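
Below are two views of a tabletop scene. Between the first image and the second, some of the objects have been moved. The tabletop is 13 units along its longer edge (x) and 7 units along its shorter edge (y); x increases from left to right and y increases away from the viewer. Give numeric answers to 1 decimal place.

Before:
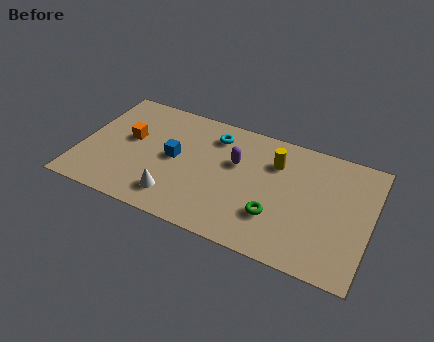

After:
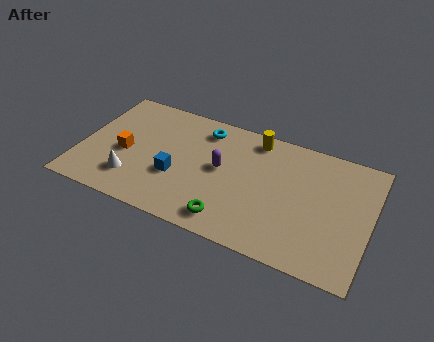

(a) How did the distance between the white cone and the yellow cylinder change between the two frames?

+1.2

They were about 5.5 units apart before and 6.7 after — 1.2 units further apart.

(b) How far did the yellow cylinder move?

1.4

The yellow cylinder moved from about (8.6, 5.1) to (7.6, 6.1), a distance of √(1.0² + 1.0²) ≈ 1.4.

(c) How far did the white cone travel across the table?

2.0

The white cone was near (4.5, 1.4) before and (2.5, 1.7) after, so it travelled √(2.0² + 0.3²) ≈ 2.0 units.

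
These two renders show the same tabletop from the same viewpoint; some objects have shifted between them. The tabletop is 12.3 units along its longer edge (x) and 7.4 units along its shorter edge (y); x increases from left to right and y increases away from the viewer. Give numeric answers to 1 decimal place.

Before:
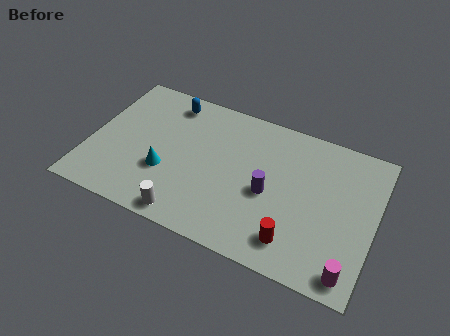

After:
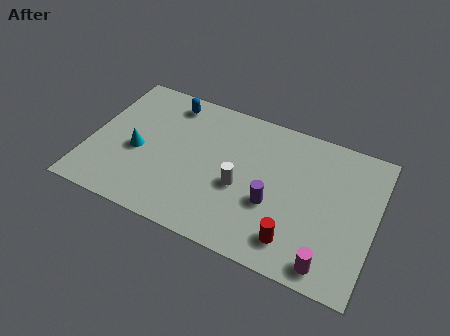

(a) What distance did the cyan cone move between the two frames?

1.4

The cyan cone was near (3.4, 2.6) before and (2.1, 3.2) after, so it travelled √(1.3² + 0.6²) ≈ 1.4 units.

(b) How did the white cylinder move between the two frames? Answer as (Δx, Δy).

(2.0, 2.3)

The white cylinder started near (4.6, 0.8) and ended near (6.6, 3.1).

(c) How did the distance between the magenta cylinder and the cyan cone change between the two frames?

+0.5

Before: roughly 8.3 units apart; after: 8.8. That's 0.5 units further apart.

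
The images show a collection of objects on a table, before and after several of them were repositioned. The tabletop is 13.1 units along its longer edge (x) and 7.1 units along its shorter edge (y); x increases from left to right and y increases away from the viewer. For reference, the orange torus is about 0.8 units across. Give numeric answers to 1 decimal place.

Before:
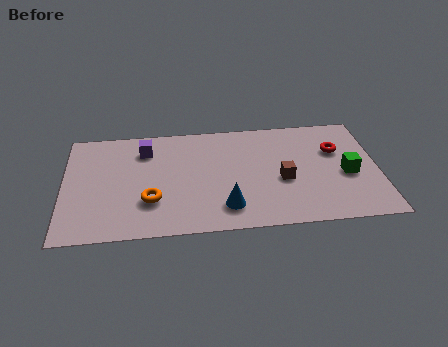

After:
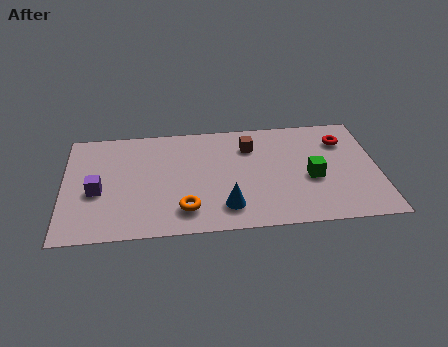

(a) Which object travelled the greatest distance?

the purple cube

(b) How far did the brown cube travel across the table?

2.6

From (9.1, 3.0) to (7.8, 5.3), the brown cube covered √(1.3² + 2.3²) ≈ 2.6 units.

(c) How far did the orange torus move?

1.6

The orange torus moved from about (3.6, 2.2) to (5.0, 1.5), a distance of √(1.4² + 0.7²) ≈ 1.6.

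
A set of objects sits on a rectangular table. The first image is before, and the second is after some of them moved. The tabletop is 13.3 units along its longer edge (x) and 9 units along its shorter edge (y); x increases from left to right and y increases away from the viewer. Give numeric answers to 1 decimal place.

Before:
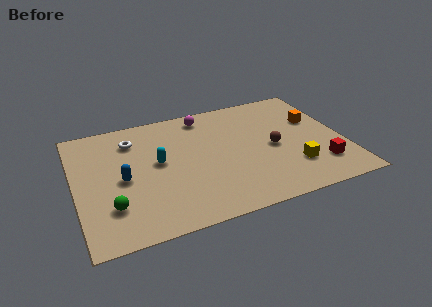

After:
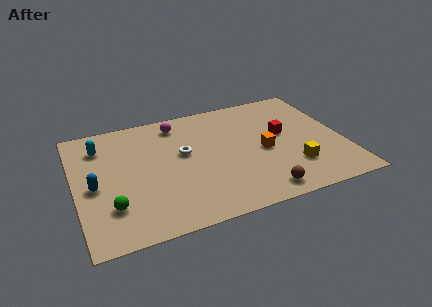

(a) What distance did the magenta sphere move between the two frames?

1.4

From (6.7, 7.8) to (5.3, 7.6), the magenta sphere covered √(1.4² + 0.2²) ≈ 1.4 units.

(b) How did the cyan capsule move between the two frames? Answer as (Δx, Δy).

(-2.7, 2.1)

From the two frames, the cyan capsule sits at roughly (4.1, 4.9) before and (1.4, 7.0) after.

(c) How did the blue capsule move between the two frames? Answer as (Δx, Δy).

(-1.4, -0.1)

The blue capsule was at about (2.3, 4.2) and moved to about (0.9, 4.1).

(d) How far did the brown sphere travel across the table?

3.3

The brown sphere moved from about (9.8, 4.2) to (8.8, 1.1), a distance of √(1.0² + 3.1²) ≈ 3.3.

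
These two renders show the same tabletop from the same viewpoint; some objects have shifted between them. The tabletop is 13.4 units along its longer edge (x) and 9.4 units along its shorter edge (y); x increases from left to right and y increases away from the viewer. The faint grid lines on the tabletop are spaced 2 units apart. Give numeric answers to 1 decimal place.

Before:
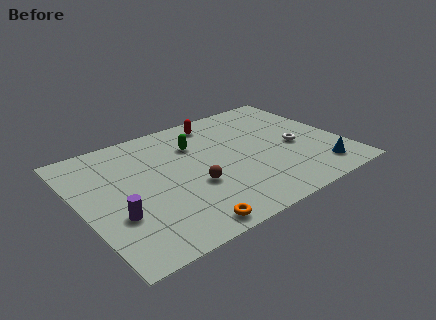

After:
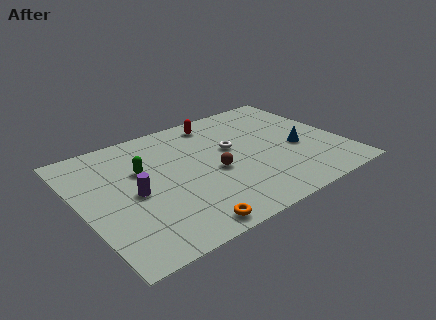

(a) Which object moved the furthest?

the white torus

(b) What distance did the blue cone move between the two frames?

2.4

The blue cone was near (11.7, 1.6) before and (11.1, 3.9) after, so it travelled √(0.6² + 2.3²) ≈ 2.4 units.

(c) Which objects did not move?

the orange torus and the red capsule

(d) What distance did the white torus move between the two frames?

3.4

From (11.0, 4.1) to (7.9, 5.5), the white torus covered √(3.1² + 1.4²) ≈ 3.4 units.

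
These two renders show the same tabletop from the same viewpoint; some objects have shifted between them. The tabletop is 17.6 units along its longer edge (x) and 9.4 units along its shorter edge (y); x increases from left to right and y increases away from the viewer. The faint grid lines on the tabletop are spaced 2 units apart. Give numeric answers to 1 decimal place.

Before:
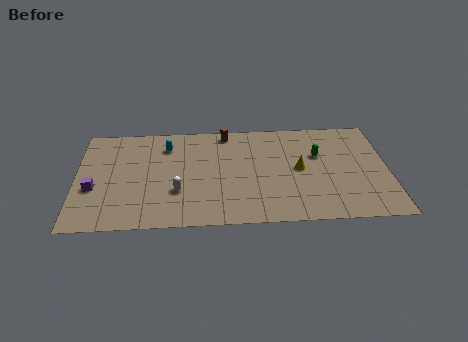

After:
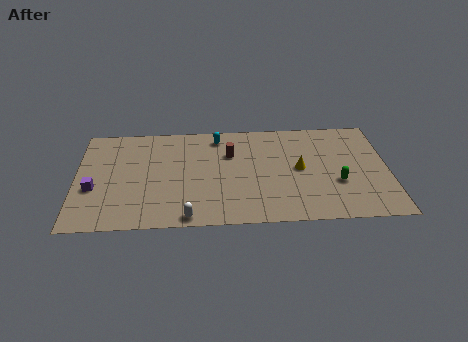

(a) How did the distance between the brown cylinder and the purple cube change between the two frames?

-0.7

The distance was about 8.9 in the first image and 8.2 in the second, so they moved 0.7 units closer together.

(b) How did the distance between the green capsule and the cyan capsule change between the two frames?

-0.6

Before: roughly 8.7 units apart; after: 8.1. That's 0.6 units closer together.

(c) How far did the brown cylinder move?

2.0

The brown cylinder moved from about (8.5, 8.4) to (8.7, 6.4), a distance of √(0.2² + 2.0²) ≈ 2.0.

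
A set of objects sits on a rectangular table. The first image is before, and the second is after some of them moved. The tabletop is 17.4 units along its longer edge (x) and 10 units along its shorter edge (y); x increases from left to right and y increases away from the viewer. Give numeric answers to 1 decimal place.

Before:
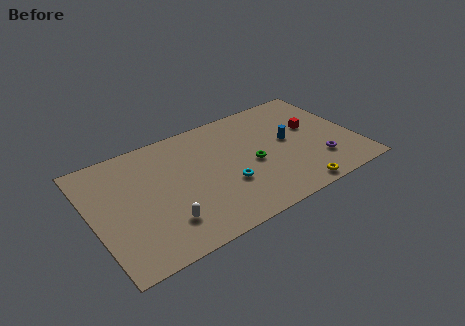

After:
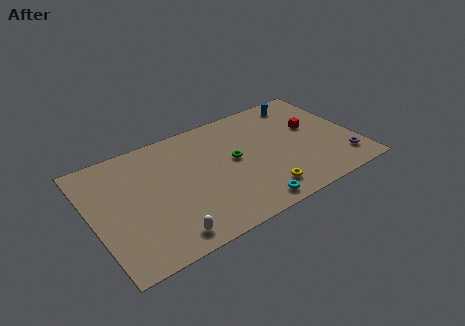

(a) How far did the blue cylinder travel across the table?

3.5

From (13.1, 5.4) to (14.6, 8.6), the blue cylinder covered √(1.5² + 3.2²) ≈ 3.5 units.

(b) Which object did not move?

the red cube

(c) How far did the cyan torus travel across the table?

2.6

The cyan torus moved from about (8.6, 3.5) to (9.7, 1.1), a distance of √(1.1² + 2.4²) ≈ 2.6.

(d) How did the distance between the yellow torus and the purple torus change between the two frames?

+2.9

They were about 2.6 units apart before and 5.5 after — 2.9 units further apart.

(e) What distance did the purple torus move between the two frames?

1.6

The purple torus was near (14.7, 2.6) before and (16.2, 2.0) after, so it travelled √(1.5² + 0.6²) ≈ 1.6 units.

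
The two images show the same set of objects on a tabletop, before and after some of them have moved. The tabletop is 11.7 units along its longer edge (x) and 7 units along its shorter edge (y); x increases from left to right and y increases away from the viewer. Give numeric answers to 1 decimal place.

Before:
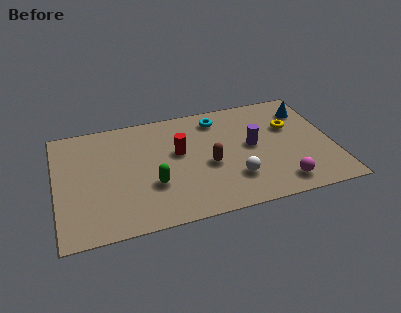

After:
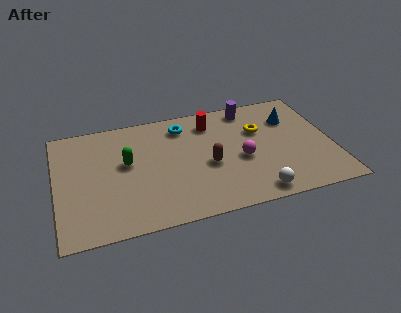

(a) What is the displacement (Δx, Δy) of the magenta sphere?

(-1.5, 1.9)

The magenta sphere was at about (9.3, 1.1) and moved to about (7.8, 3.0).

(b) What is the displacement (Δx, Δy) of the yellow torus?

(-1.3, 0.1)

The yellow torus was at about (10.0, 4.5) and moved to about (8.7, 4.6).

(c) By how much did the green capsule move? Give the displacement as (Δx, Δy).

(-1.0, 1.6)

The green capsule started near (4.0, 2.4) and ended near (3.0, 4.0).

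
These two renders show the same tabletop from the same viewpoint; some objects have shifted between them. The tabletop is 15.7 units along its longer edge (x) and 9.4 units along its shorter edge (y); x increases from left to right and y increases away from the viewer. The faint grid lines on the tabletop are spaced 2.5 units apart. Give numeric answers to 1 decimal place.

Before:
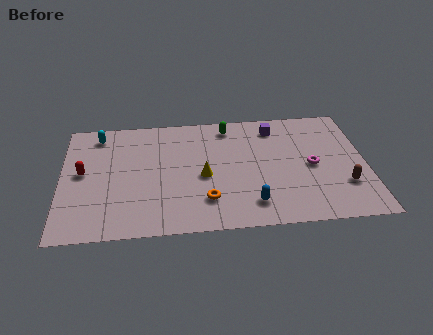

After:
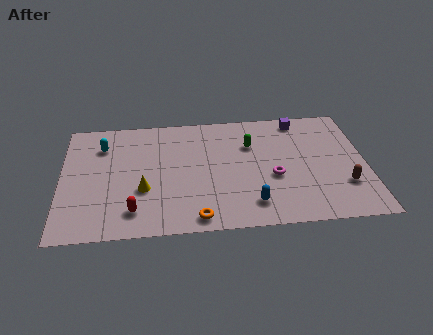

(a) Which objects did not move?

the brown capsule and the blue capsule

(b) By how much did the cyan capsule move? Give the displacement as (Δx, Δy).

(0.2, -0.9)

From the two frames, the cyan capsule sits at roughly (1.9, 8.0) before and (2.1, 7.1) after.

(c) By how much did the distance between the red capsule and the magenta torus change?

-4.3

Before: roughly 11.8 units apart; after: 7.5. That's 4.3 units closer together.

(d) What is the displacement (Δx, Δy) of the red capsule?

(2.6, -3.2)

The red capsule was at about (1.1, 5.0) and moved to about (3.7, 1.8).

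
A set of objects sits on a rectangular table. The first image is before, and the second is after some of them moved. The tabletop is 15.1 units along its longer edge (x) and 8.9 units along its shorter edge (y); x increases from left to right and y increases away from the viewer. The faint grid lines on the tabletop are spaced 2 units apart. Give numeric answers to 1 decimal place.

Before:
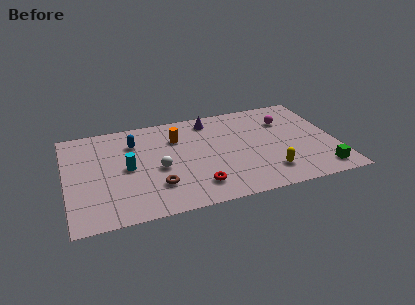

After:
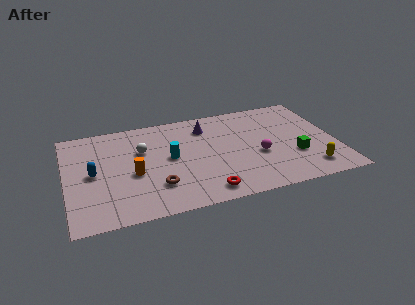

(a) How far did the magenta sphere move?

3.3

From (12.5, 6.4) to (10.7, 3.6), the magenta sphere covered √(1.8² + 2.8²) ≈ 3.3 units.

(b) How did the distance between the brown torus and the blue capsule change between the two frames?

-0.4

They were about 4.3 units apart before and 3.9 after — 0.4 units closer together.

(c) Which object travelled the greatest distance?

the orange cylinder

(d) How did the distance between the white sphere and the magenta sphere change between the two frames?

-1.0

The distance was about 7.8 in the first image and 6.8 in the second, so they moved 1.0 units closer together.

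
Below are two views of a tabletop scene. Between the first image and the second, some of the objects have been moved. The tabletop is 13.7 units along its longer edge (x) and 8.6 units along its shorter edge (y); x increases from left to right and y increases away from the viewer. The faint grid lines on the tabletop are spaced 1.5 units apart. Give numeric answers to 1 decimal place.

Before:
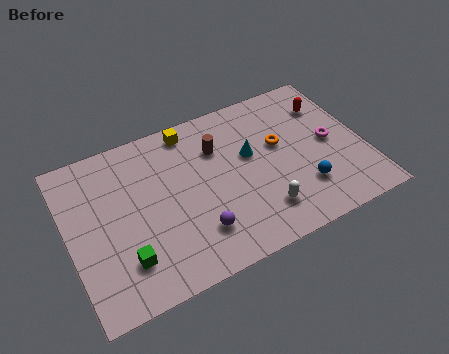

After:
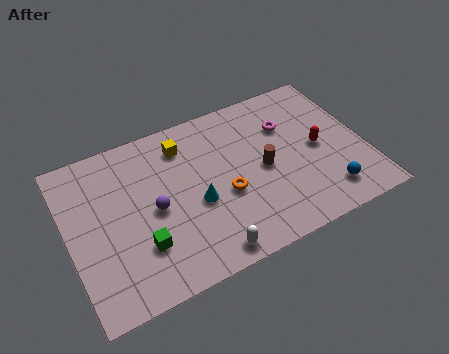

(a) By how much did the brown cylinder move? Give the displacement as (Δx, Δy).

(1.9, -2.0)

From the two frames, the brown cylinder sits at roughly (7.1, 6.1) before and (9.0, 4.1) after.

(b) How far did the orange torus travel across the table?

3.2

The orange torus was near (9.9, 5.1) before and (7.1, 3.5) after, so it travelled √(2.8² + 1.6²) ≈ 3.2 units.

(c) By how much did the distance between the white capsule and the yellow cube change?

-0.3

They were about 6.3 units apart before and 6.0 after — 0.3 units closer together.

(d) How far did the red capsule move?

2.3

The red capsule was near (12.4, 6.4) before and (11.6, 4.2) after, so it travelled √(0.8² + 2.2²) ≈ 2.3 units.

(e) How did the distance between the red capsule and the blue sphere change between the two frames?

-1.9

They were about 4.5 units apart before and 2.6 after — 1.9 units closer together.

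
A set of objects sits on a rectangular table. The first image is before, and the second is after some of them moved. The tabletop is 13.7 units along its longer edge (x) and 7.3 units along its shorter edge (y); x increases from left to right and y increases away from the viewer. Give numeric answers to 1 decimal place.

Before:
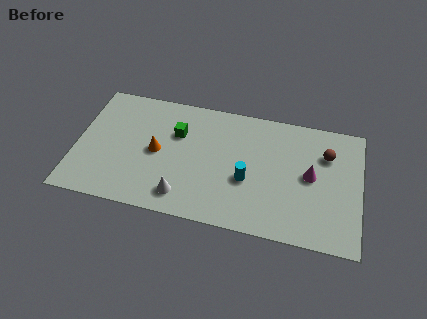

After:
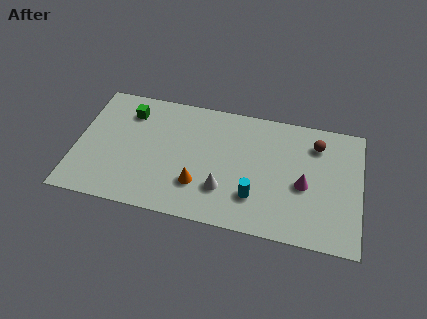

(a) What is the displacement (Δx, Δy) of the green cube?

(-2.4, 0.8)

The green cube was at about (4.8, 4.9) and moved to about (2.4, 5.7).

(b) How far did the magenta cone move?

0.7

The magenta cone was near (11.3, 3.8) before and (11.0, 3.2) after, so it travelled √(0.3² + 0.6²) ≈ 0.7 units.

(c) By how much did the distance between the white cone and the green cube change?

+2.4

Before: roughly 3.6 units apart; after: 6.0. That's 2.4 units further apart.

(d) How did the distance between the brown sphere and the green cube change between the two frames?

+1.9

They were about 7.2 units apart before and 9.1 after — 1.9 units further apart.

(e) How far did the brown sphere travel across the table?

0.7

From (12.0, 5.2) to (11.5, 5.7), the brown sphere covered √(0.5² + 0.5²) ≈ 0.7 units.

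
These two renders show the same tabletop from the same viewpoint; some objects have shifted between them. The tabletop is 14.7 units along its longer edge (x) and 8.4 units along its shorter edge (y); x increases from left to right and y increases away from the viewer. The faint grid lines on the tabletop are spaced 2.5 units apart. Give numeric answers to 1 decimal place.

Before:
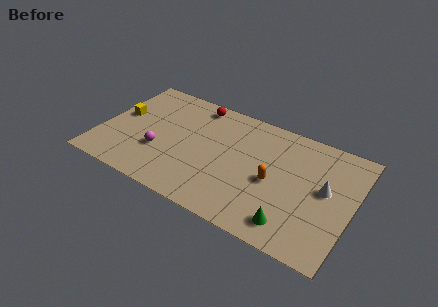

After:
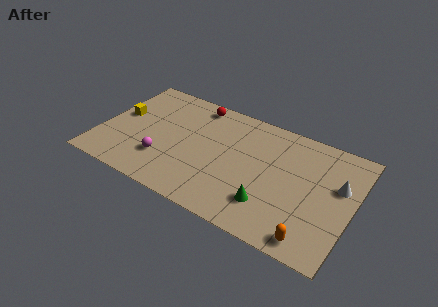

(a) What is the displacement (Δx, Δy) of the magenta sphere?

(0.3, -0.5)

From the two frames, the magenta sphere sits at roughly (3.6, 2.9) before and (3.9, 2.4) after.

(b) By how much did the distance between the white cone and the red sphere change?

+0.5

Before: roughly 8.5 units apart; after: 9.0. That's 0.5 units further apart.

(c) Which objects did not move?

the yellow cube and the red sphere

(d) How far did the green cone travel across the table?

1.6

The green cone was near (11.6, 1.4) before and (10.2, 2.1) after, so it travelled √(1.4² + 0.7²) ≈ 1.6 units.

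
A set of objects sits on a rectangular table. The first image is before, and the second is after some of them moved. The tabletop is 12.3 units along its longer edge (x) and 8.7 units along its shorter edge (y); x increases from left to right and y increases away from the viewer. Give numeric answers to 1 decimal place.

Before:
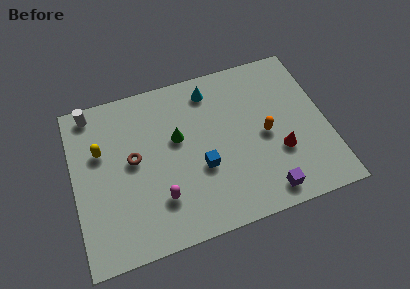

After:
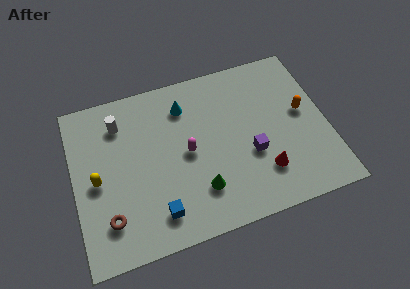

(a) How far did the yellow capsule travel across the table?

1.5

The yellow capsule moved from about (1.4, 5.6) to (1.1, 4.1), a distance of √(0.3² + 1.5²) ≈ 1.5.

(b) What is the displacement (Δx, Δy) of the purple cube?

(-0.5, 2.2)

The purple cube was at about (9.0, 1.1) and moved to about (8.5, 3.3).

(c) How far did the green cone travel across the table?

3.1

From (5.1, 5.2) to (5.9, 2.2), the green cone covered √(0.8² + 3.0²) ≈ 3.1 units.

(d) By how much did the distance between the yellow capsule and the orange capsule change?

+2.1

The distance was about 8.0 in the first image and 10.1 in the second, so they moved 2.1 units further apart.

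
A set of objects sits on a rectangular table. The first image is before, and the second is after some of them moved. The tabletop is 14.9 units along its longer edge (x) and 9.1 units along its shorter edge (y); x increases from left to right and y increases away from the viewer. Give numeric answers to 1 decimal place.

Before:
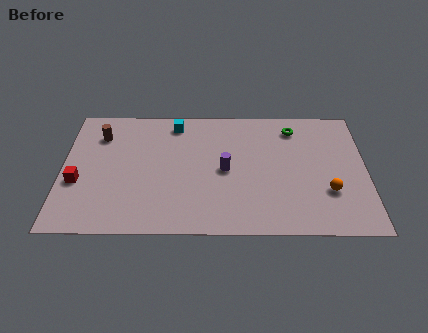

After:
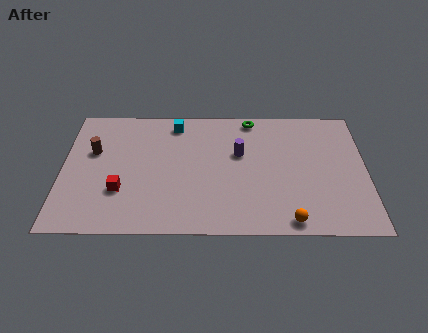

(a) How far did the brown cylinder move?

1.2

The brown cylinder was near (1.8, 6.9) before and (1.5, 5.7) after, so it travelled √(0.3² + 1.2²) ≈ 1.2 units.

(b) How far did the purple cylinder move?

1.4

The purple cylinder was near (8.0, 4.4) before and (8.7, 5.6) after, so it travelled √(0.7² + 1.2²) ≈ 1.4 units.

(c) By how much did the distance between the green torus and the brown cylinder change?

-1.4

The distance was about 9.6 in the first image and 8.2 in the second, so they moved 1.4 units closer together.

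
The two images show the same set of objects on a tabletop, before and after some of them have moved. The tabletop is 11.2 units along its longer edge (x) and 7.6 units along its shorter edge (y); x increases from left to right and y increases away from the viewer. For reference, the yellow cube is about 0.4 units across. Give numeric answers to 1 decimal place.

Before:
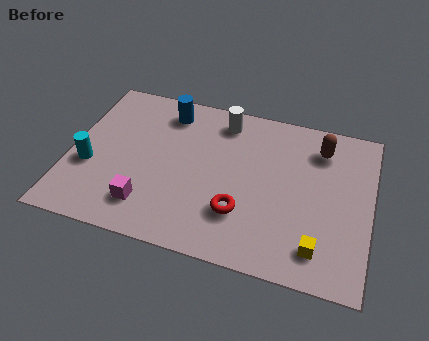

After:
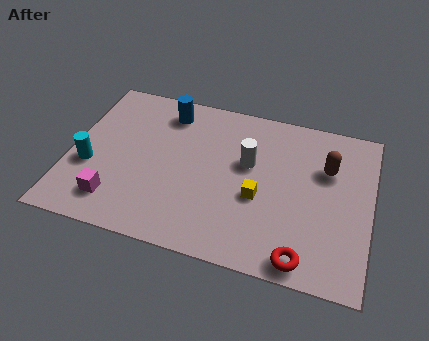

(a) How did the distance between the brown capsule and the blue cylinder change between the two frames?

+0.4

They were about 5.8 units apart before and 6.2 after — 0.4 units further apart.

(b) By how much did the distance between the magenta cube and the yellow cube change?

-0.9

They were about 6.3 units apart before and 5.4 after — 0.9 units closer together.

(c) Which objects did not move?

the blue cylinder and the cyan cylinder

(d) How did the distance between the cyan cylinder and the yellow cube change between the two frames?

-2.4

They were about 8.7 units apart before and 6.3 after — 2.4 units closer together.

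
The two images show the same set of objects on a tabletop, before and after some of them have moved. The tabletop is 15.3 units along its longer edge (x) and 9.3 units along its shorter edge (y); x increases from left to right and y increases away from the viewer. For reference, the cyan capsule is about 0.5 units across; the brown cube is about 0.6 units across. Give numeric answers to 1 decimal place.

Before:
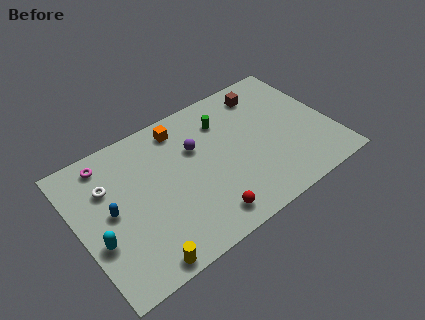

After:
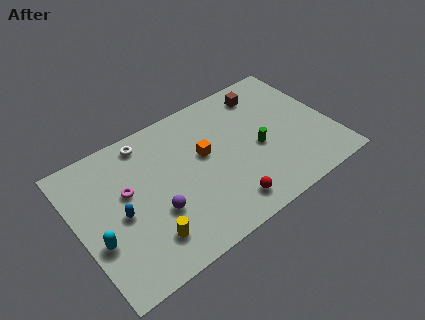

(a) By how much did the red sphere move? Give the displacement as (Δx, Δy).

(1.3, 0.1)

The red sphere was at about (7.0, 1.4) and moved to about (8.3, 1.5).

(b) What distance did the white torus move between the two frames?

3.1

The white torus was near (2.0, 6.4) before and (4.6, 8.1) after, so it travelled √(2.6² + 1.7²) ≈ 3.1 units.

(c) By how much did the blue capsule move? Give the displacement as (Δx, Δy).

(0.5, -0.5)

From the two frames, the blue capsule sits at roughly (1.9, 4.8) before and (2.4, 4.3) after.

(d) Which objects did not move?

the cyan capsule and the brown cube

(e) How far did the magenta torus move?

2.6

The magenta torus was near (2.2, 8.0) before and (3.0, 5.5) after, so it travelled √(0.8² + 2.5²) ≈ 2.6 units.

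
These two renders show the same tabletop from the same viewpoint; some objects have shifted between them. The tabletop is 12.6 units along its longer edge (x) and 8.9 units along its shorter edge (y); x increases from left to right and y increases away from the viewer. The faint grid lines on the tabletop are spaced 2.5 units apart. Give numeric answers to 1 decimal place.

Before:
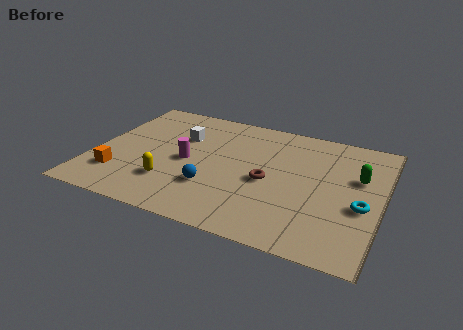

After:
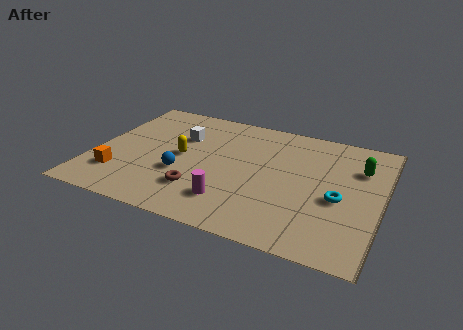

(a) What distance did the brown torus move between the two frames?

3.3

The brown torus was near (7.7, 4.0) before and (4.9, 2.3) after, so it travelled √(2.8² + 1.7²) ≈ 3.3 units.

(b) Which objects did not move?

the white cube and the orange cube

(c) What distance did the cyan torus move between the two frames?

1.0

From (11.8, 3.6) to (10.8, 3.8), the cyan torus covered √(1.0² + 0.2²) ≈ 1.0 units.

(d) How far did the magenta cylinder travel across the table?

3.1

The magenta cylinder moved from about (4.1, 4.2) to (6.3, 2.0), a distance of √(2.2² + 2.2²) ≈ 3.1.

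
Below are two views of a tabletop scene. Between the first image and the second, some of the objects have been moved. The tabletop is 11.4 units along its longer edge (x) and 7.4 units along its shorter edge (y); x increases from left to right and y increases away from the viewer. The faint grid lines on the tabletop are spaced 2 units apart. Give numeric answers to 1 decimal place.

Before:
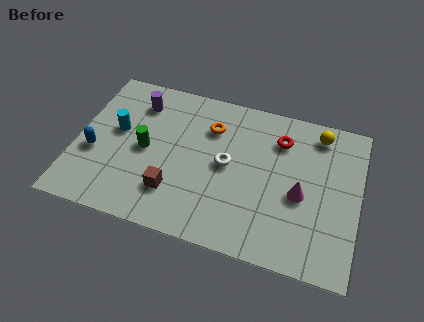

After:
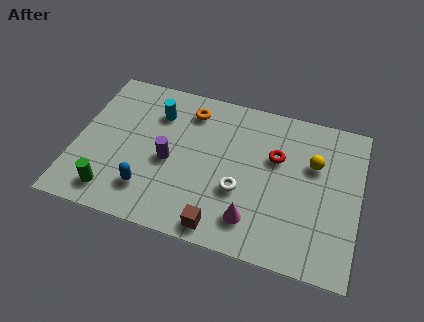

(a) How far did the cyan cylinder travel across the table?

2.0

The cyan cylinder was near (1.6, 4.2) before and (3.1, 5.5) after, so it travelled √(1.5² + 1.3²) ≈ 2.0 units.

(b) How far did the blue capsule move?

2.6

The blue capsule was near (0.8, 2.9) before and (3.1, 1.7) after, so it travelled √(2.3² + 1.2²) ≈ 2.6 units.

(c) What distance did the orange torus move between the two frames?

1.1

The orange torus moved from about (5.3, 5.4) to (4.4, 6.0), a distance of √(0.9² + 0.6²) ≈ 1.1.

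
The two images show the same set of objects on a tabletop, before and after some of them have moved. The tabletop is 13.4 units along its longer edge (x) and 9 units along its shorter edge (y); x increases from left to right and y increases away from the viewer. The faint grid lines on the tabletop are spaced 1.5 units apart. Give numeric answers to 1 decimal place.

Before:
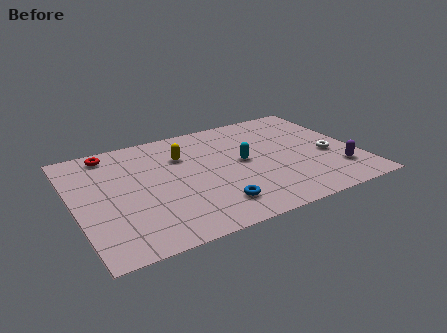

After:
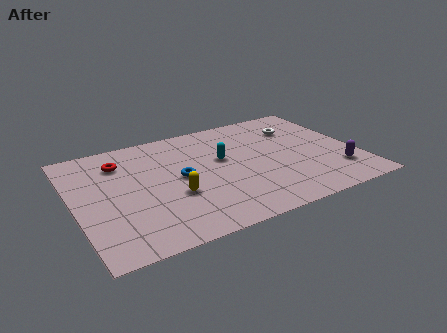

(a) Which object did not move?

the purple capsule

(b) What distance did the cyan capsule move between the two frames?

1.1

The cyan capsule moved from about (8.0, 4.7) to (7.1, 5.3), a distance of √(0.9² + 0.6²) ≈ 1.1.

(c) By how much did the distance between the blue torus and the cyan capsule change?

-1.2

They were about 3.4 units apart before and 2.2 after — 1.2 units closer together.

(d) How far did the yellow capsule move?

3.1

The yellow capsule was near (5.3, 6.3) before and (4.5, 3.3) after, so it travelled √(0.8² + 3.0²) ≈ 3.1 units.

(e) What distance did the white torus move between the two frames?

3.1

The white torus was near (12.0, 3.7) before and (11.0, 6.6) after, so it travelled √(1.0² + 2.9²) ≈ 3.1 units.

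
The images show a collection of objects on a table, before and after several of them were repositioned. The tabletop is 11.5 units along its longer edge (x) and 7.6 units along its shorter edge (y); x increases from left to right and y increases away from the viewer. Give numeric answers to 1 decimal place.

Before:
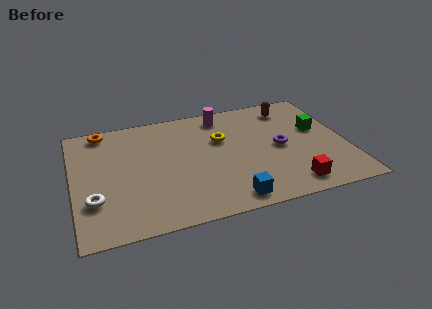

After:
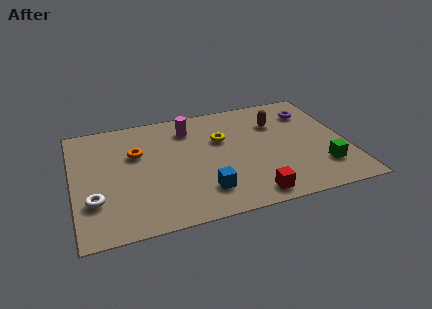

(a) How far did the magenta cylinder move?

1.6

The magenta cylinder moved from about (6.5, 6.5) to (5.0, 6.0), a distance of √(1.5² + 0.5²) ≈ 1.6.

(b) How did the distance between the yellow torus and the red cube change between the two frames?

-0.5

They were about 4.6 units apart before and 4.1 after — 0.5 units closer together.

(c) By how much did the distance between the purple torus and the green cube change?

+2.0

They were about 1.9 units apart before and 3.9 after — 2.0 units further apart.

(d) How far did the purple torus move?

2.6

The purple torus was near (8.7, 3.7) before and (10.2, 5.8) after, so it travelled √(1.5² + 2.1²) ≈ 2.6 units.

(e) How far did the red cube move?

1.7

From (8.9, 1.1) to (7.2, 0.9), the red cube covered √(1.7² + 0.2²) ≈ 1.7 units.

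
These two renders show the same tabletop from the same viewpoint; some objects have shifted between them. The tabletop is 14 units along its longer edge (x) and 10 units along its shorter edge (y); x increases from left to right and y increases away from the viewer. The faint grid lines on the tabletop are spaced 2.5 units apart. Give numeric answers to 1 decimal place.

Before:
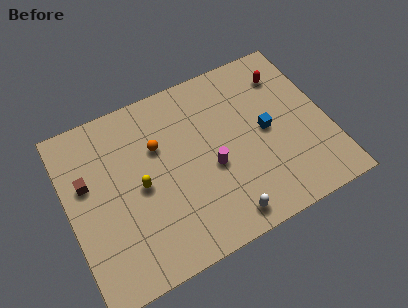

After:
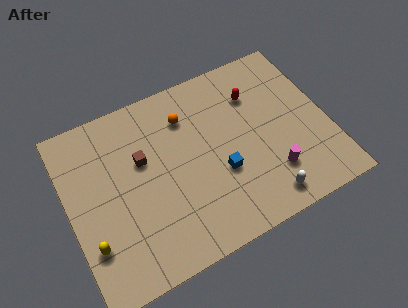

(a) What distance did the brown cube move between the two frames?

3.0

From (1.1, 6.2) to (4.1, 6.2), the brown cube covered √(3.0² + 0.0²) ≈ 3.0 units.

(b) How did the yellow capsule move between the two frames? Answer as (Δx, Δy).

(-2.9, -2.0)

The yellow capsule started near (3.8, 4.8) and ended near (0.9, 2.8).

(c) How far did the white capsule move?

2.2

From (7.8, 1.2) to (10.0, 1.3), the white capsule covered √(2.2² + 0.1²) ≈ 2.2 units.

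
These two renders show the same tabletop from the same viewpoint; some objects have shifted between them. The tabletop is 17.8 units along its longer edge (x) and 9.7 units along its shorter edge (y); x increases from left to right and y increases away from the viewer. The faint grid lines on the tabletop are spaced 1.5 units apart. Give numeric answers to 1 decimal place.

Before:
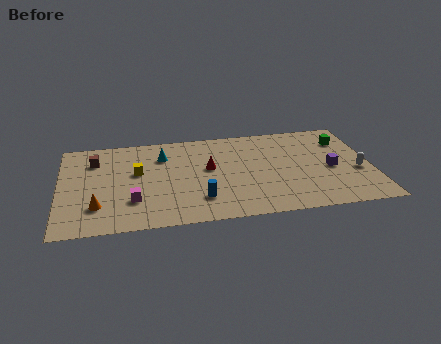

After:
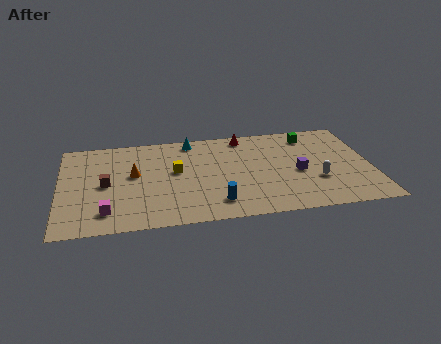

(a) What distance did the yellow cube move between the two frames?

2.2

The yellow cube moved from about (4.4, 5.7) to (6.6, 5.5), a distance of √(2.2² + 0.2²) ≈ 2.2.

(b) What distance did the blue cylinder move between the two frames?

1.0

The blue cylinder was near (7.9, 2.4) before and (8.8, 1.9) after, so it travelled √(0.9² + 0.5²) ≈ 1.0 units.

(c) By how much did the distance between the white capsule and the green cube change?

+1.3

The distance was about 3.5 in the first image and 4.8 in the second, so they moved 1.3 units further apart.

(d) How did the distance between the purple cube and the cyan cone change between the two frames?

-2.6

The distance was about 10.0 in the first image and 7.4 in the second, so they moved 2.6 units closer together.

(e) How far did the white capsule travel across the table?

2.5

The white capsule moved from about (17.0, 3.9) to (14.6, 3.3), a distance of √(2.4² + 0.6²) ≈ 2.5.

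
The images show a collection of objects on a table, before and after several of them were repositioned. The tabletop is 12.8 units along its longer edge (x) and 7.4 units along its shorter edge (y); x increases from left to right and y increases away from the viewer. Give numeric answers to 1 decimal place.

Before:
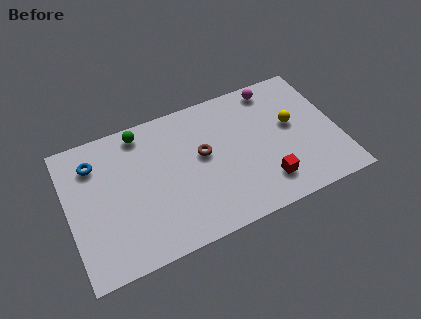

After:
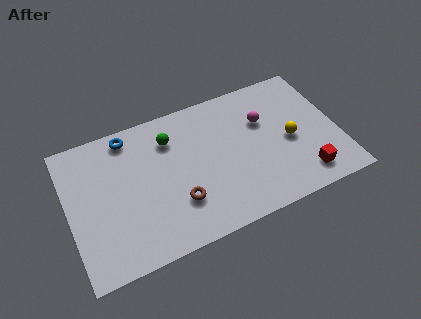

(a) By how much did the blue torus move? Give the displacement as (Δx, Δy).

(1.7, 0.8)

The blue torus was at about (1.4, 5.7) and moved to about (3.1, 6.5).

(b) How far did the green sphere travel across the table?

1.6

The green sphere moved from about (3.7, 6.5) to (5.0, 5.6), a distance of √(1.3² + 0.9²) ≈ 1.6.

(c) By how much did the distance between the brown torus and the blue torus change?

-0.5

They were about 5.2 units apart before and 4.7 after — 0.5 units closer together.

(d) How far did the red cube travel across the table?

1.8

The red cube moved from about (9.1, 1.6) to (10.9, 1.3), a distance of √(1.8² + 0.3²) ≈ 1.8.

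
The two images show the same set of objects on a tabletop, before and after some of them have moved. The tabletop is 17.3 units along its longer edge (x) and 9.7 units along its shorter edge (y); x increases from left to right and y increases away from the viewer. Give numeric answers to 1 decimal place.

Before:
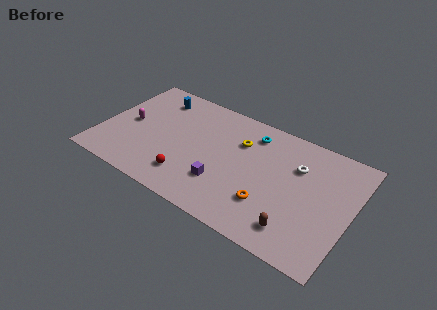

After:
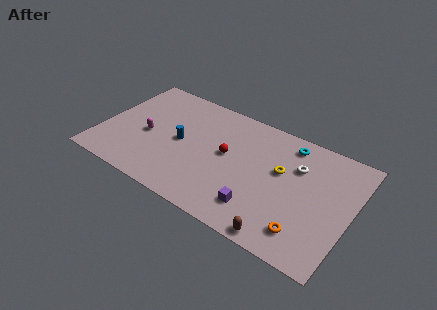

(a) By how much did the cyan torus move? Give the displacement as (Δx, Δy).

(2.5, 0.4)

From the two frames, the cyan torus sits at roughly (10.1, 7.9) before and (12.6, 8.3) after.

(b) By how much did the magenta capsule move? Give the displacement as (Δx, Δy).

(1.4, -0.5)

The magenta capsule was at about (1.8, 4.8) and moved to about (3.2, 4.3).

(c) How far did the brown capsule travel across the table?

1.3

The brown capsule moved from about (14.0, 1.8) to (13.2, 0.8), a distance of √(0.8² + 1.0²) ≈ 1.3.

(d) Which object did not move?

the white torus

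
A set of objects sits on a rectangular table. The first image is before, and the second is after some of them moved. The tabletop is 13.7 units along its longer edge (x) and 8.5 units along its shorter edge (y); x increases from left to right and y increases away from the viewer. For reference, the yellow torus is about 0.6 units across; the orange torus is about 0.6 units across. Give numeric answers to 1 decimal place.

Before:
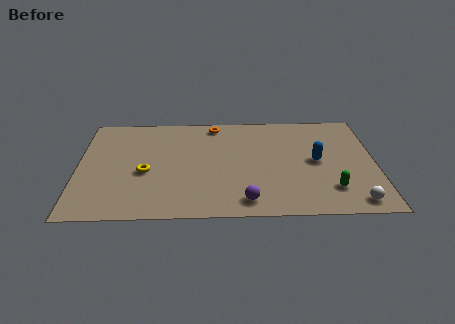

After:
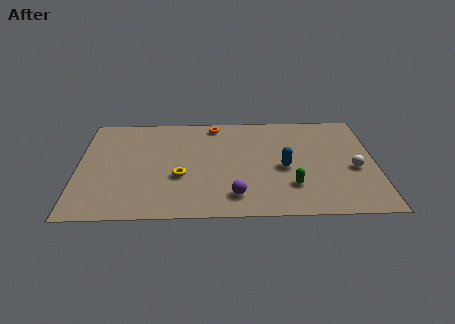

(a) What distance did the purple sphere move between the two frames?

0.6

The purple sphere was near (7.7, 1.2) before and (7.2, 1.6) after, so it travelled √(0.5² + 0.4²) ≈ 0.6 units.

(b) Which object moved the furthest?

the white sphere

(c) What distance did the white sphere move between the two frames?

2.6

From (12.6, 1.0) to (12.7, 3.6), the white sphere covered √(0.1² + 2.6²) ≈ 2.6 units.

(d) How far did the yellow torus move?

1.6

From (3.1, 3.6) to (4.7, 3.2), the yellow torus covered √(1.6² + 0.4²) ≈ 1.6 units.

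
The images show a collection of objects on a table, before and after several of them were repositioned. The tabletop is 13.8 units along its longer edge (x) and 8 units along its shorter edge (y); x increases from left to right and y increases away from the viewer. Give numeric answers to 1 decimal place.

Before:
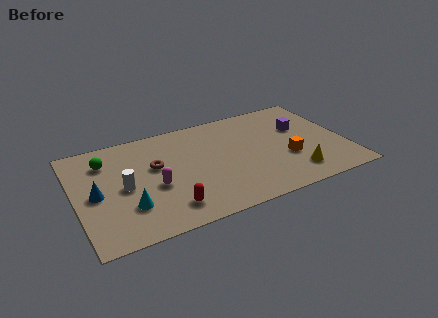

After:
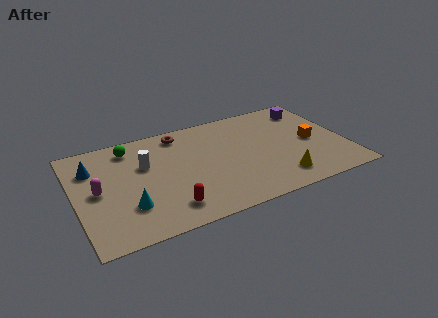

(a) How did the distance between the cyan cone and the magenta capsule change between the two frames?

+0.5

They were about 1.7 units apart before and 2.2 after — 0.5 units further apart.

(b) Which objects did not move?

the cyan cone and the red capsule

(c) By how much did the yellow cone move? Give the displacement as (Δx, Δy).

(-0.8, -0.1)

The yellow cone started near (10.9, 1.6) and ended near (10.1, 1.5).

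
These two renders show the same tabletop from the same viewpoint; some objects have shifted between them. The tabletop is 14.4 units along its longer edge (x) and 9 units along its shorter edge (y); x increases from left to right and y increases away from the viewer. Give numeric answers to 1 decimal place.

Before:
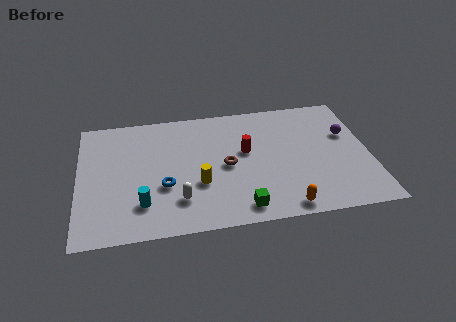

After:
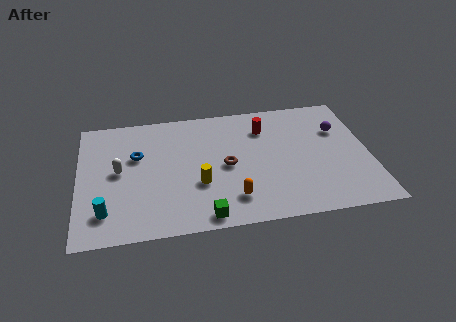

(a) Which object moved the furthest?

the white capsule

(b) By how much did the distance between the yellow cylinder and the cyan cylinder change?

+1.8

They were about 3.0 units apart before and 4.8 after — 1.8 units further apart.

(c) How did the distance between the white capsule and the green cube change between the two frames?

+2.4

The distance was about 3.2 in the first image and 5.6 in the second, so they moved 2.4 units further apart.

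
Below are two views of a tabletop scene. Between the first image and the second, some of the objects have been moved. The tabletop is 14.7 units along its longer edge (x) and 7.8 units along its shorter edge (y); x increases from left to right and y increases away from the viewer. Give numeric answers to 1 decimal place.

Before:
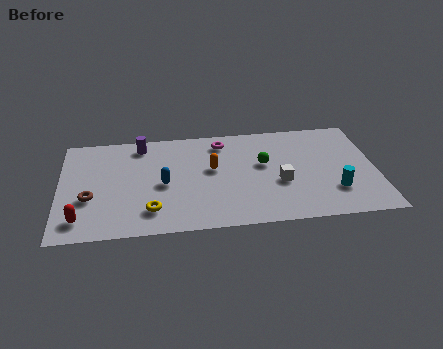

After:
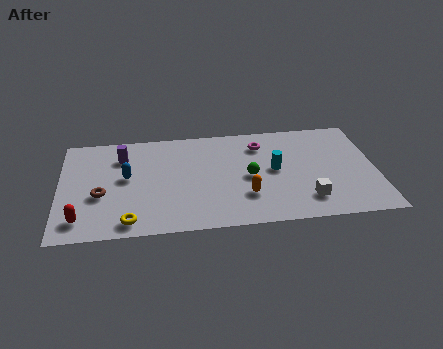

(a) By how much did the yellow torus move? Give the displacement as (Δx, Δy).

(-1.0, -0.7)

The yellow torus started near (4.2, 1.7) and ended near (3.2, 1.0).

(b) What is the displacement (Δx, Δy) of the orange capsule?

(1.5, -2.2)

The orange capsule started near (7.1, 4.5) and ended near (8.6, 2.3).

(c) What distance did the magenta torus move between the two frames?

1.8

The magenta torus moved from about (7.6, 6.5) to (9.4, 6.1), a distance of √(1.8² + 0.4²) ≈ 1.8.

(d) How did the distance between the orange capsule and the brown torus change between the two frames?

+0.8

Before: roughly 5.9 units apart; after: 6.7. That's 0.8 units further apart.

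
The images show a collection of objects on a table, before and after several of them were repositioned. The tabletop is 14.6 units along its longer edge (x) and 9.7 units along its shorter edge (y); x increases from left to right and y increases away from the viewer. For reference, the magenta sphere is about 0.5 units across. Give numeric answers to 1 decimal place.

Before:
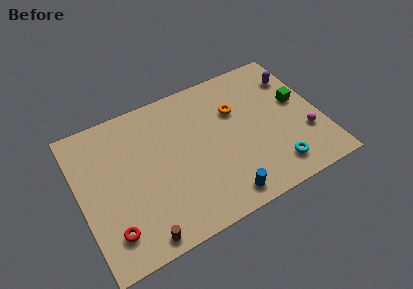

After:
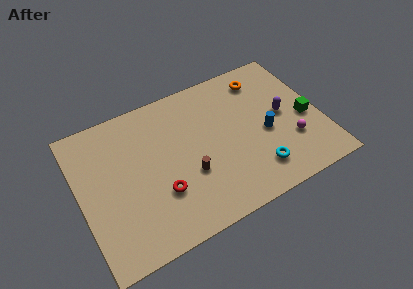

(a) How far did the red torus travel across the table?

3.3

From (1.5, 2.0) to (4.6, 3.1), the red torus covered √(3.1² + 1.1²) ≈ 3.3 units.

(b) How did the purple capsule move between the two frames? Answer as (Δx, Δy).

(-1.1, -2.3)

The purple capsule started near (13.5, 7.3) and ended near (12.4, 5.0).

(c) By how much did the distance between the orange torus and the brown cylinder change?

-1.8

The distance was about 8.7 in the first image and 6.9 in the second, so they moved 1.8 units closer together.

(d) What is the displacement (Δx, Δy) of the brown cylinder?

(3.3, 2.6)

From the two frames, the brown cylinder sits at roughly (3.1, 0.9) before and (6.4, 3.5) after.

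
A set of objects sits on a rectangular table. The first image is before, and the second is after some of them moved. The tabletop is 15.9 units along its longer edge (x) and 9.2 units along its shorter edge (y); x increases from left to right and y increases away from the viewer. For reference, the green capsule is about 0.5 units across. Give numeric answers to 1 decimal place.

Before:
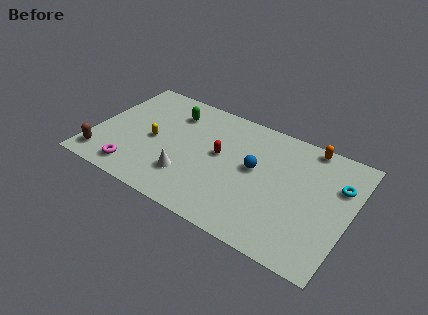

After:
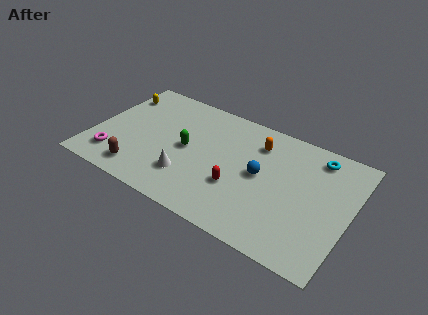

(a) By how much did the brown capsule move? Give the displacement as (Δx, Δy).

(2.4, 0.0)

The brown capsule was at about (0.9, 1.5) and moved to about (3.3, 1.5).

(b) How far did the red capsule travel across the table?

2.4

From (7.8, 5.1) to (9.2, 3.2), the red capsule covered √(1.4² + 1.9²) ≈ 2.4 units.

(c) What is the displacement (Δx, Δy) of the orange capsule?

(-3.0, -1.3)

The orange capsule was at about (12.9, 8.4) and moved to about (9.9, 7.1).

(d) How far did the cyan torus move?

2.1

The cyan torus was near (15.0, 6.3) before and (13.5, 7.8) after, so it travelled √(1.5² + 1.5²) ≈ 2.1 units.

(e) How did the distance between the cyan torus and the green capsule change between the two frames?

-2.2

They were about 10.5 units apart before and 8.3 after — 2.2 units closer together.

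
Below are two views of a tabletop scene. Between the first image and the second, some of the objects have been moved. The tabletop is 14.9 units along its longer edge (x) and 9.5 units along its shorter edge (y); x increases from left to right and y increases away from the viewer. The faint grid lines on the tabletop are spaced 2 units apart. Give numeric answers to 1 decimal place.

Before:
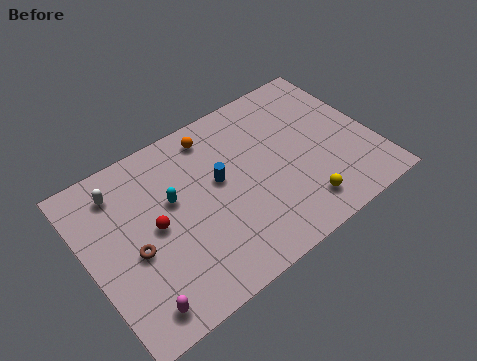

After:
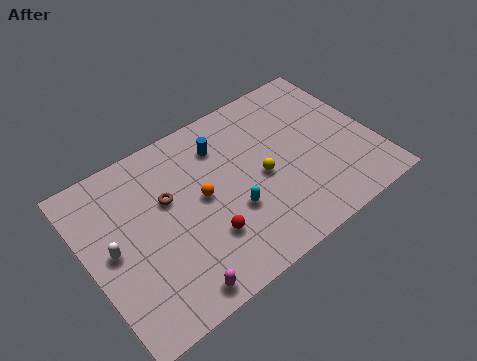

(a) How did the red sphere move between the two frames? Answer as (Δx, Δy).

(2.3, -2.0)

The red sphere started near (3.4, 4.8) and ended near (5.7, 2.8).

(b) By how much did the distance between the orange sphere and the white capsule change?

-0.3

Before: roughly 5.0 units apart; after: 4.7. That's 0.3 units closer together.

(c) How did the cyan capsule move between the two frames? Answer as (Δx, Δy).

(2.7, -2.3)

The cyan capsule was at about (4.5, 5.7) and moved to about (7.2, 3.4).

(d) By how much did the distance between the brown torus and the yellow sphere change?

-3.7

Before: roughly 8.6 units apart; after: 4.9. That's 3.7 units closer together.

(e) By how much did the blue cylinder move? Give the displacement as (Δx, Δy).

(0.5, 1.9)

From the two frames, the blue cylinder sits at roughly (6.9, 5.4) before and (7.4, 7.3) after.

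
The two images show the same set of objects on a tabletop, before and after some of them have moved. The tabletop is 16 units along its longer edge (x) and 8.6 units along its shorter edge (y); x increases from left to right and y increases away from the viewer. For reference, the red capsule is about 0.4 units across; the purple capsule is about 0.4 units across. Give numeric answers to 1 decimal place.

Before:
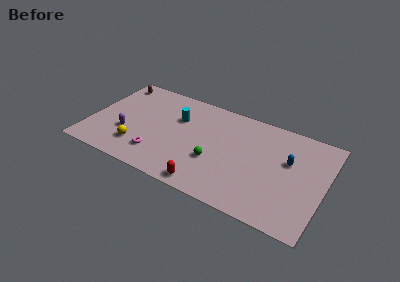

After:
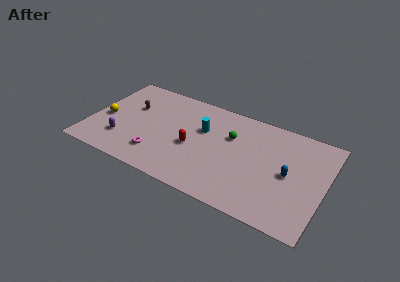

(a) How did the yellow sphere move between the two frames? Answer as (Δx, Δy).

(-2.5, 1.7)

The yellow sphere started near (3.5, 2.1) and ended near (1.0, 3.8).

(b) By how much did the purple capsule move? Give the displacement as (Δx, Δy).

(-0.2, -0.7)

From the two frames, the purple capsule sits at roughly (2.6, 3.0) before and (2.4, 2.3) after.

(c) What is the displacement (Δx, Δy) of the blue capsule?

(0.1, -1.1)

From the two frames, the blue capsule sits at roughly (13.5, 5.3) before and (13.6, 4.2) after.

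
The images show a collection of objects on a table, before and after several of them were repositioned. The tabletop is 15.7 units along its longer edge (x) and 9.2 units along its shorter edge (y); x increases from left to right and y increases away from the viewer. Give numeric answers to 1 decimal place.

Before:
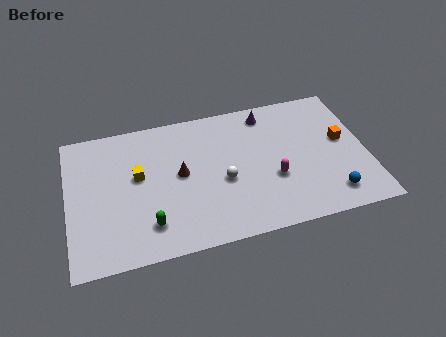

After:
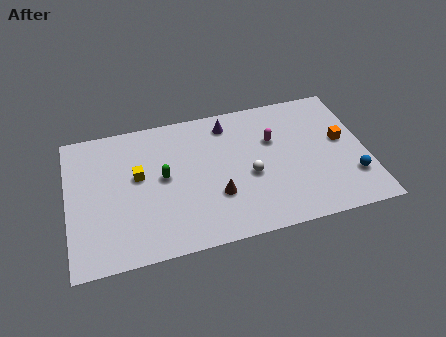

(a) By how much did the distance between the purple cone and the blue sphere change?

+1.2

Before: roughly 6.9 units apart; after: 8.1. That's 1.2 units further apart.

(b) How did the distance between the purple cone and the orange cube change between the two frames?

+1.7

The distance was about 4.7 in the first image and 6.4 in the second, so they moved 1.7 units further apart.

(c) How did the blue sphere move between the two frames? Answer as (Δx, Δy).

(1.2, 0.9)

From the two frames, the blue sphere sits at roughly (13.6, 1.6) before and (14.8, 2.5) after.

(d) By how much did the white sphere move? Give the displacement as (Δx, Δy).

(1.4, 0.0)

From the two frames, the white sphere sits at roughly (8.1, 3.9) before and (9.5, 3.9) after.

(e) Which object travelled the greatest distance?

the green capsule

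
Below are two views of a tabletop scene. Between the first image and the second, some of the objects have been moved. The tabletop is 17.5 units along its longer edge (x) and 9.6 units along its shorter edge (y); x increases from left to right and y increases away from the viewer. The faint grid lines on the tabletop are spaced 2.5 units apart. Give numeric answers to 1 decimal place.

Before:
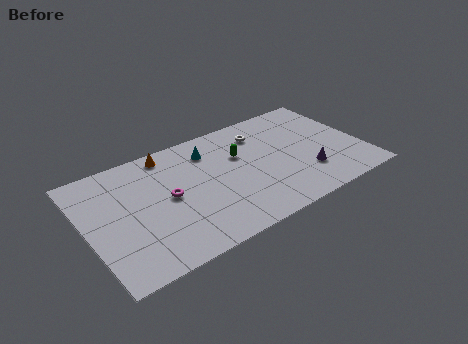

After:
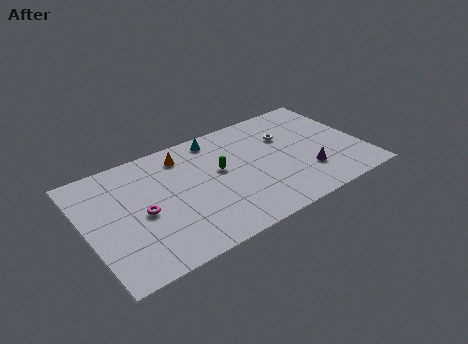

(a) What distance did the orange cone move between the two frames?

1.1

The orange cone moved from about (5.6, 8.5) to (6.5, 7.9), a distance of √(0.9² + 0.6²) ≈ 1.1.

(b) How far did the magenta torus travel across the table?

1.8

From (5.1, 4.9) to (3.4, 4.4), the magenta torus covered √(1.7² + 0.5²) ≈ 1.8 units.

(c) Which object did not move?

the purple cone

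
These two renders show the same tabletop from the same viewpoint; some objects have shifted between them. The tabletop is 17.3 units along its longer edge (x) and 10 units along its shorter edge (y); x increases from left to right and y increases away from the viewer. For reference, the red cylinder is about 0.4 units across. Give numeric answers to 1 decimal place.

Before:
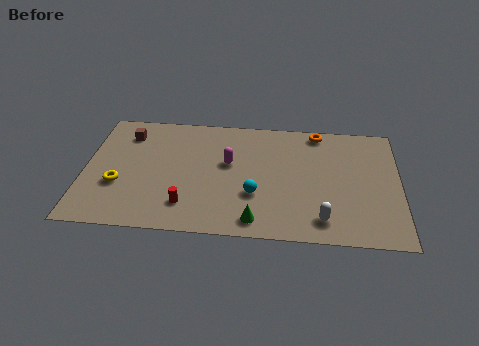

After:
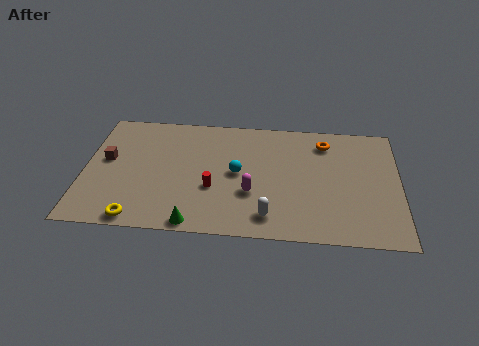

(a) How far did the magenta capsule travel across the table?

2.7

The magenta capsule was near (7.9, 5.9) before and (9.2, 3.5) after, so it travelled √(1.3² + 2.4²) ≈ 2.7 units.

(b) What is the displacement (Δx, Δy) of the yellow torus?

(1.2, -2.7)

The yellow torus was at about (1.9, 3.6) and moved to about (3.1, 0.9).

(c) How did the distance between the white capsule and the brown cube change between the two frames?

-2.7

They were about 12.5 units apart before and 9.8 after — 2.7 units closer together.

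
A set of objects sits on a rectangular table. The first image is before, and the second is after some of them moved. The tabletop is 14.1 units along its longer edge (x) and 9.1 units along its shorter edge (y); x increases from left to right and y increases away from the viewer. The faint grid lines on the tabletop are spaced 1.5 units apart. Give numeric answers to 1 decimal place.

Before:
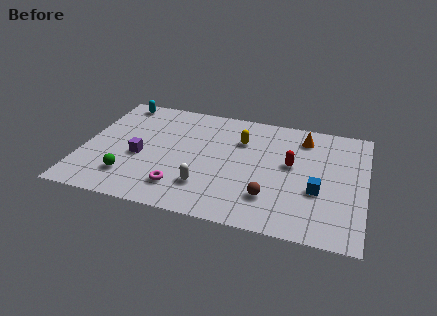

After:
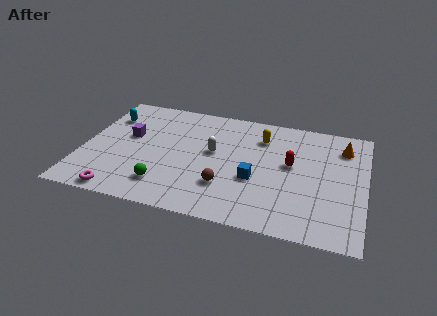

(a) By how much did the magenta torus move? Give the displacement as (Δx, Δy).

(-2.9, -1.1)

From the two frames, the magenta torus sits at roughly (5.1, 1.9) before and (2.2, 0.8) after.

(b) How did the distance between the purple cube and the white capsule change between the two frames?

+0.6

They were about 3.7 units apart before and 4.3 after — 0.6 units further apart.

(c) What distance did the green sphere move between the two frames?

1.8

From (2.5, 2.1) to (4.3, 1.9), the green sphere covered √(1.8² + 0.2²) ≈ 1.8 units.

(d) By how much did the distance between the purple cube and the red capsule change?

+0.6

They were about 7.6 units apart before and 8.2 after — 0.6 units further apart.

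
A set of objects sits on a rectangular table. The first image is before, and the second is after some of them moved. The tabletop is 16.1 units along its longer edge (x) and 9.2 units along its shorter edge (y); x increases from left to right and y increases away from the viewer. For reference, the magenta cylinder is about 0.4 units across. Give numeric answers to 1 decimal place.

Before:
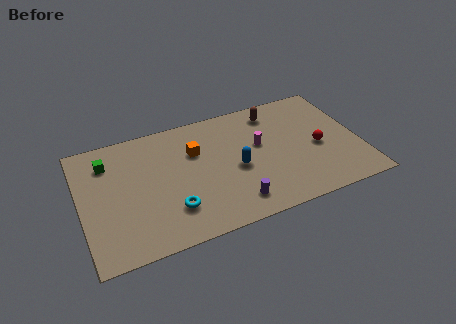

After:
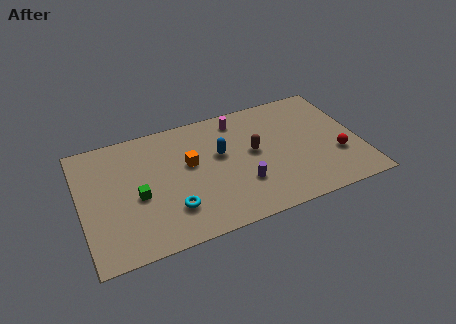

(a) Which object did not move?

the cyan torus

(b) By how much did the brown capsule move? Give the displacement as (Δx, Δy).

(-1.5, -2.7)

From the two frames, the brown capsule sits at roughly (11.5, 7.7) before and (10.0, 5.0) after.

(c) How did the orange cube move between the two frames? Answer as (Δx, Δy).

(-0.4, -0.8)

The orange cube started near (6.7, 6.2) and ended near (6.3, 5.4).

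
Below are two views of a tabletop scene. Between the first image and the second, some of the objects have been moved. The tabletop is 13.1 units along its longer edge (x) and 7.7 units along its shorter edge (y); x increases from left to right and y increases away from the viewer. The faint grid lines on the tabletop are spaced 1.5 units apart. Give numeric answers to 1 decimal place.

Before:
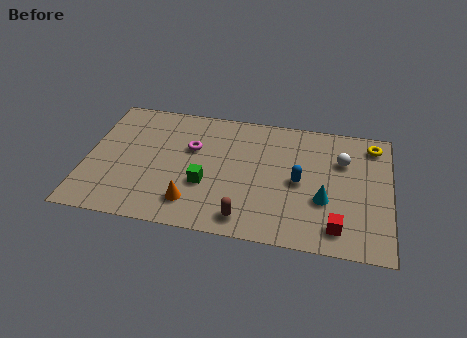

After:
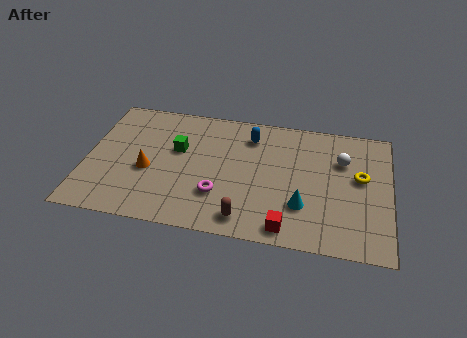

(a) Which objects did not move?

the white sphere and the brown capsule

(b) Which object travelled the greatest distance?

the blue capsule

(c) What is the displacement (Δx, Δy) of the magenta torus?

(1.3, -2.6)

From the two frames, the magenta torus sits at roughly (4.5, 4.9) before and (5.8, 2.3) after.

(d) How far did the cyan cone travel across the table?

1.0

The cyan cone was near (10.3, 2.8) before and (9.4, 2.3) after, so it travelled √(0.9² + 0.5²) ≈ 1.0 units.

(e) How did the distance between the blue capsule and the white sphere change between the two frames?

+1.7

The distance was about 2.4 in the first image and 4.1 in the second, so they moved 1.7 units further apart.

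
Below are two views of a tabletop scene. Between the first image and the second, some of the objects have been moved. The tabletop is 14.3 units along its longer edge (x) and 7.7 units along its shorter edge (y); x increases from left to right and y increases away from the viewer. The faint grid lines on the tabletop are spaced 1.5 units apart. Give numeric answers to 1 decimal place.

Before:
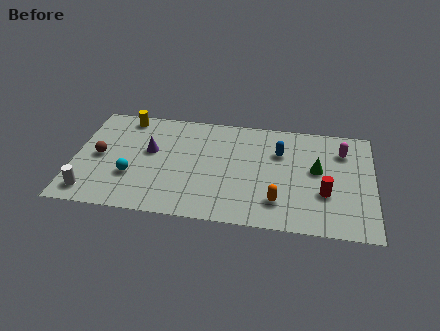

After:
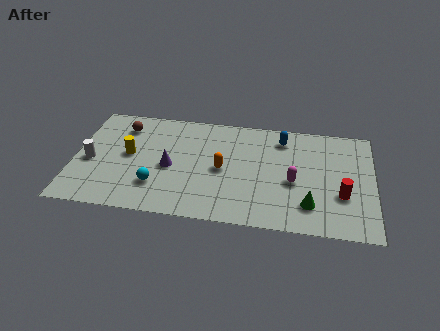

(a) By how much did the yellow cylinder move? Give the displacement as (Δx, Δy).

(0.3, -2.7)

From the two frames, the yellow cylinder sits at roughly (2.3, 6.8) before and (2.6, 4.1) after.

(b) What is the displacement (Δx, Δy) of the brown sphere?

(1.0, 2.3)

From the two frames, the brown sphere sits at roughly (1.2, 3.8) before and (2.2, 6.1) after.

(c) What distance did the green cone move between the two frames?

2.5

From (11.6, 4.3) to (11.3, 1.8), the green cone covered √(0.3² + 2.5²) ≈ 2.5 units.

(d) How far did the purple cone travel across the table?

1.4

The purple cone moved from about (3.6, 4.5) to (4.6, 3.5), a distance of √(1.0² + 1.0²) ≈ 1.4.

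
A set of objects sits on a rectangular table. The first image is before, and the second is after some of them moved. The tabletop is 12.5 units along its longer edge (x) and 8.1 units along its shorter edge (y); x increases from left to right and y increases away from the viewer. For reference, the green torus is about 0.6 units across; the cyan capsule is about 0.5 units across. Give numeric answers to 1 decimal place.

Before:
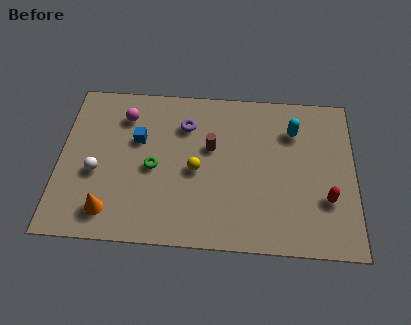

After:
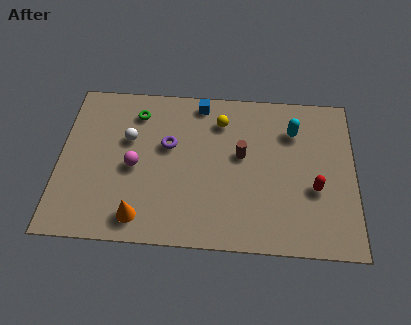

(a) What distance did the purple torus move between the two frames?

1.3

From (5.3, 6.0) to (4.6, 4.9), the purple torus covered √(0.7² + 1.1²) ≈ 1.3 units.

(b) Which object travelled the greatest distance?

the blue cube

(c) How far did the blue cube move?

3.3

From (3.3, 5.1) to (5.9, 7.2), the blue cube covered √(2.6² + 2.1²) ≈ 3.3 units.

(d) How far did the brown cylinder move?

1.3

From (6.4, 4.9) to (7.7, 4.6), the brown cylinder covered √(1.3² + 0.3²) ≈ 1.3 units.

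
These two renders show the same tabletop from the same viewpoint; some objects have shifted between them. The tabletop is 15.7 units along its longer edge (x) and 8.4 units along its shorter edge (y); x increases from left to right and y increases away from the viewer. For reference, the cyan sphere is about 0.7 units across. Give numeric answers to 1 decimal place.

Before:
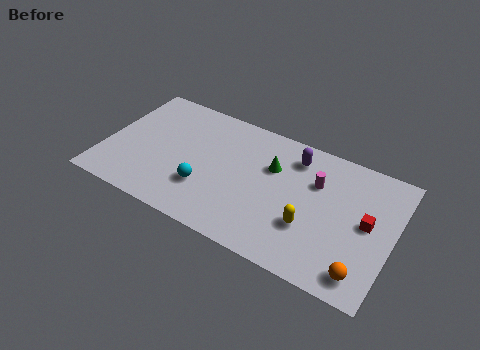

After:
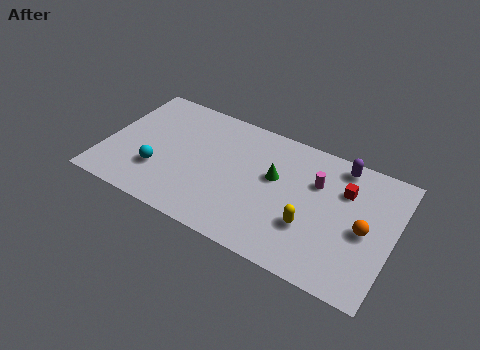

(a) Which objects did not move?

the magenta cylinder and the yellow capsule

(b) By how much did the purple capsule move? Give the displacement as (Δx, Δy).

(2.4, 0.6)

From the two frames, the purple capsule sits at roughly (10.1, 6.8) before and (12.5, 7.4) after.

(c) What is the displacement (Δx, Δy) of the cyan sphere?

(-2.6, 0.0)

The cyan sphere was at about (5.7, 2.6) and moved to about (3.1, 2.6).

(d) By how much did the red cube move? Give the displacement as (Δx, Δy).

(-1.4, 1.5)

The red cube started near (14.3, 4.4) and ended near (12.9, 5.9).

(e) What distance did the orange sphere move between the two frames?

2.6

From (14.4, 1.3) to (14.2, 3.9), the orange sphere covered √(0.2² + 2.6²) ≈ 2.6 units.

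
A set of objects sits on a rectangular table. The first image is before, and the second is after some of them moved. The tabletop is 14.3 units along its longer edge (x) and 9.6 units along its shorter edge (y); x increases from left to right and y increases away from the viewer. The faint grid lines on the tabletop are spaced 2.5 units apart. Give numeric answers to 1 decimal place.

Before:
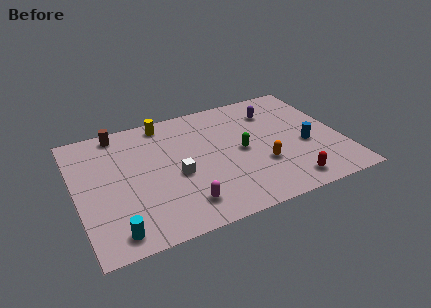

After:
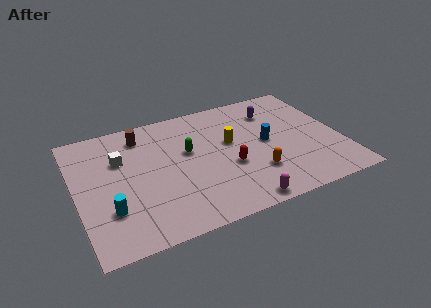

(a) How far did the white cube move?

3.6

From (5.3, 4.1) to (2.5, 6.4), the white cube covered √(2.8² + 2.3²) ≈ 3.6 units.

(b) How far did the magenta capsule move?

3.1

The magenta capsule moved from about (5.4, 1.8) to (8.3, 0.8), a distance of √(2.9² + 1.0²) ≈ 3.1.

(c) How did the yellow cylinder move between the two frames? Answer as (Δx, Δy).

(3.3, -2.9)

The yellow cylinder started near (5.1, 8.5) and ended near (8.4, 5.6).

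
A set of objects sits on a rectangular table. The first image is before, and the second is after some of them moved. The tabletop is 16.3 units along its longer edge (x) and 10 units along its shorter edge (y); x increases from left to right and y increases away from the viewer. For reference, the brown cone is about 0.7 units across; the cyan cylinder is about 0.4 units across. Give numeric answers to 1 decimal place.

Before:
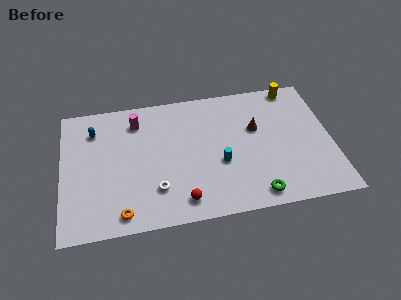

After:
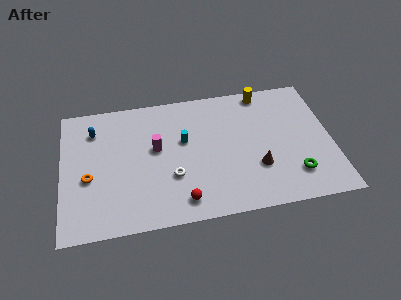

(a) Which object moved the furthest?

the orange torus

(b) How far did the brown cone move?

3.0

The brown cone moved from about (11.8, 6.2) to (11.7, 3.2), a distance of √(0.1² + 3.0²) ≈ 3.0.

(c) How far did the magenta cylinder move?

2.5

From (4.6, 8.0) to (5.7, 5.7), the magenta cylinder covered √(1.1² + 2.3²) ≈ 2.5 units.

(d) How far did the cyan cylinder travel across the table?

3.0

The cyan cylinder was near (9.5, 3.9) before and (7.4, 6.0) after, so it travelled √(2.1² + 2.1²) ≈ 3.0 units.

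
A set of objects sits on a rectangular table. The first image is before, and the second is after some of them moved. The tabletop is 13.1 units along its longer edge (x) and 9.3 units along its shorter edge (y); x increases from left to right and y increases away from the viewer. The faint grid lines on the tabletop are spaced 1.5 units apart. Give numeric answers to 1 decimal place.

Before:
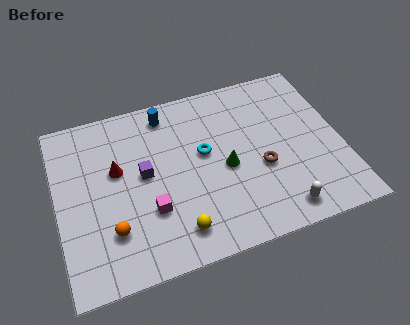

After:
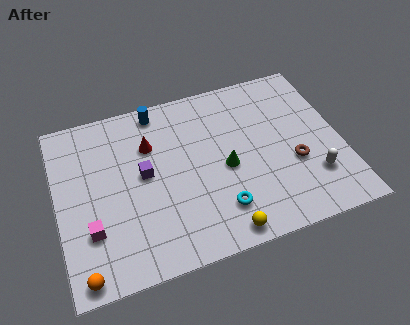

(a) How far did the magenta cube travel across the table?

2.7

The magenta cube moved from about (4.1, 3.0) to (1.4, 2.8), a distance of √(2.7² + 0.2²) ≈ 2.7.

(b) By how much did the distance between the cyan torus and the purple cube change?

+1.5

They were about 2.8 units apart before and 4.3 after — 1.5 units further apart.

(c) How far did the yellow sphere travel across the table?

2.1

The yellow sphere moved from about (5.2, 1.6) to (7.2, 0.9), a distance of √(2.0² + 0.7²) ≈ 2.1.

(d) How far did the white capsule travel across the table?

2.1

The white capsule was near (9.9, 1.2) before and (11.6, 2.5) after, so it travelled √(1.7² + 1.3²) ≈ 2.1 units.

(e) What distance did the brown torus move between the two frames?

1.5

The brown torus moved from about (9.3, 3.7) to (10.8, 3.5), a distance of √(1.5² + 0.2²) ≈ 1.5.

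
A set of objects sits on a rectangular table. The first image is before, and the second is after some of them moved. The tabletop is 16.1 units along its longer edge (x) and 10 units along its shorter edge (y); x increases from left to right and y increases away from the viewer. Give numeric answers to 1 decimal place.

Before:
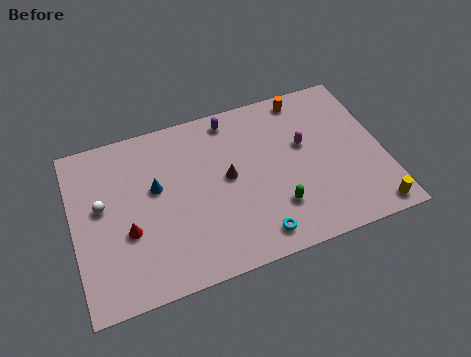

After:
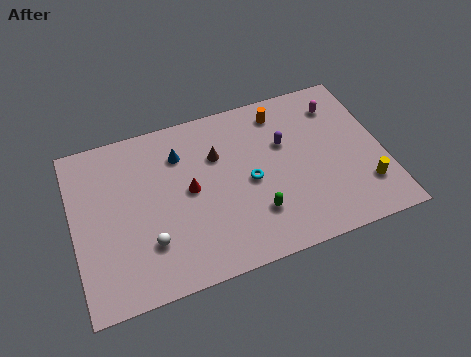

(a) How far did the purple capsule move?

3.5

From (8.5, 8.8) to (11.1, 6.4), the purple capsule covered √(2.6² + 2.4²) ≈ 3.5 units.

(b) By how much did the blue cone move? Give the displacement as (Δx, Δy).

(1.4, 1.6)

From the two frames, the blue cone sits at roughly (4.3, 5.9) before and (5.7, 7.5) after.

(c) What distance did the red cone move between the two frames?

3.6

From (2.7, 3.8) to (6.0, 5.2), the red cone covered √(3.3² + 1.4²) ≈ 3.6 units.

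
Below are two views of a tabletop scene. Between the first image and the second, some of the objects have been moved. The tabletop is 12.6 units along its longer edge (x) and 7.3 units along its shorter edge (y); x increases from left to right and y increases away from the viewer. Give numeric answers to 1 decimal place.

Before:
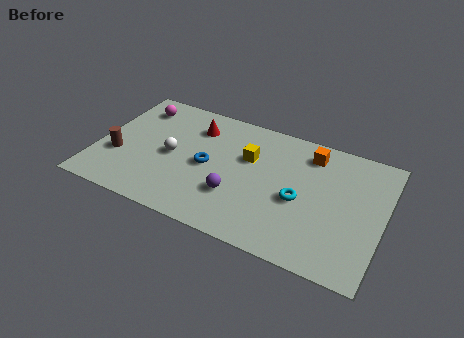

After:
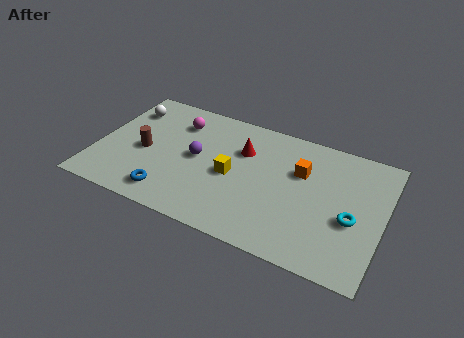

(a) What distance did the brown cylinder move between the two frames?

1.3

From (1.0, 2.6) to (2.1, 3.3), the brown cylinder covered √(1.1² + 0.7²) ≈ 1.3 units.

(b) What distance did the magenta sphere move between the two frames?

1.9

The magenta sphere was near (1.4, 5.9) before and (3.3, 5.6) after, so it travelled √(1.9² + 0.3²) ≈ 1.9 units.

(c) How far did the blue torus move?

2.7

From (4.9, 3.5) to (3.5, 1.2), the blue torus covered √(1.4² + 2.3²) ≈ 2.7 units.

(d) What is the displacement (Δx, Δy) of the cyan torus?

(2.3, -0.2)

The cyan torus started near (9.0, 3.2) and ended near (11.3, 3.0).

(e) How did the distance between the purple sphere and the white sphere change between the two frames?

+0.6

The distance was about 3.2 in the first image and 3.8 in the second, so they moved 0.6 units further apart.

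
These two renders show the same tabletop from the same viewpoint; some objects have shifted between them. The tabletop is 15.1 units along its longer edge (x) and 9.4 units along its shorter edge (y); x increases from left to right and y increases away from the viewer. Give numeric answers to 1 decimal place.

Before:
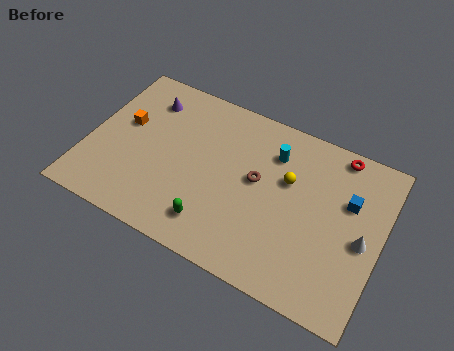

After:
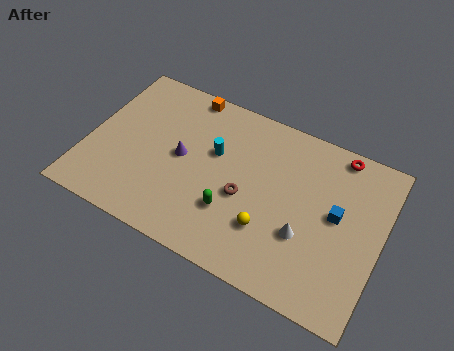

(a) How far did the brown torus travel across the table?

1.3

From (8.7, 5.2) to (8.2, 4.0), the brown torus covered √(0.5² + 1.2²) ≈ 1.3 units.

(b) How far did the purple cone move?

3.4

The purple cone was near (2.6, 7.4) before and (4.8, 4.8) after, so it travelled √(2.2² + 2.6²) ≈ 3.4 units.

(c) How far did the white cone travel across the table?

3.0

From (14.2, 4.3) to (11.4, 3.3), the white cone covered √(2.8² + 1.0²) ≈ 3.0 units.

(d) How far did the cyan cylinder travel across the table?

3.2

The cyan cylinder was near (9.3, 7.1) before and (6.4, 5.8) after, so it travelled √(2.9² + 1.3²) ≈ 3.2 units.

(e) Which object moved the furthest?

the orange cube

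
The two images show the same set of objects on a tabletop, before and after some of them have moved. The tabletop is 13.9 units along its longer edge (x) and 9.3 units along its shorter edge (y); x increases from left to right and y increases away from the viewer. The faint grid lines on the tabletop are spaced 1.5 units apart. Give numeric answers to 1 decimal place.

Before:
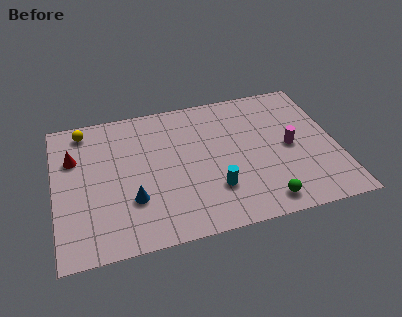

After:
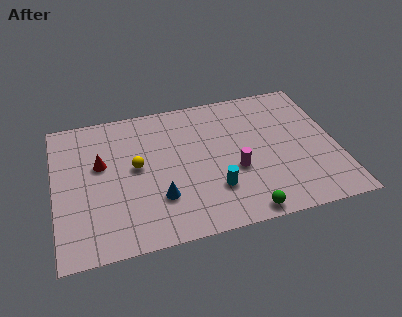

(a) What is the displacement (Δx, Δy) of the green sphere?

(-1.0, -0.4)

From the two frames, the green sphere sits at roughly (10.0, 1.2) before and (9.0, 0.8) after.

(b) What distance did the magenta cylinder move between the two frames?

2.9

From (11.6, 4.5) to (8.8, 3.6), the magenta cylinder covered √(2.8² + 0.9²) ≈ 2.9 units.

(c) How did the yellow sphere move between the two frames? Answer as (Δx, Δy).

(2.4, -3.1)

From the two frames, the yellow sphere sits at roughly (1.6, 8.1) before and (4.0, 5.0) after.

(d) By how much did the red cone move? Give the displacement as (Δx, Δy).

(1.3, -0.7)

From the two frames, the red cone sits at roughly (1.0, 6.3) before and (2.3, 5.6) after.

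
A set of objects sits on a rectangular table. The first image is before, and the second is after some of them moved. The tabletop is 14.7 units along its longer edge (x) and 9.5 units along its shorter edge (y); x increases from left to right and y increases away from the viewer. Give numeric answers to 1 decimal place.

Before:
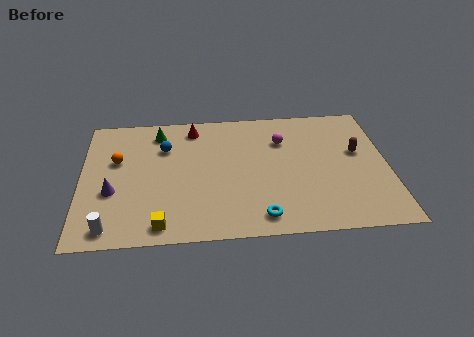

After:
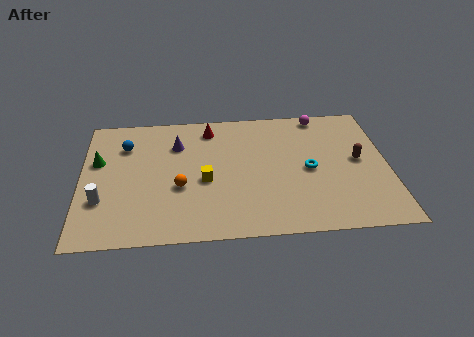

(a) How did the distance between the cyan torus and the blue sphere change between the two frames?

+2.1

They were about 7.0 units apart before and 9.1 after — 2.1 units further apart.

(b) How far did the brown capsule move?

0.6

The brown capsule moved from about (13.3, 5.6) to (13.3, 5.0), a distance of √(0.0² + 0.6²) ≈ 0.6.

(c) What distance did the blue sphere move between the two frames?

1.9

From (4.0, 6.7) to (2.1, 7.0), the blue sphere covered √(1.9² + 0.3²) ≈ 1.9 units.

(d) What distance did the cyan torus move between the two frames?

4.0

The cyan torus moved from about (8.5, 1.3) to (10.9, 4.5), a distance of √(2.4² + 3.2²) ≈ 4.0.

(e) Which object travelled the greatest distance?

the purple cone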